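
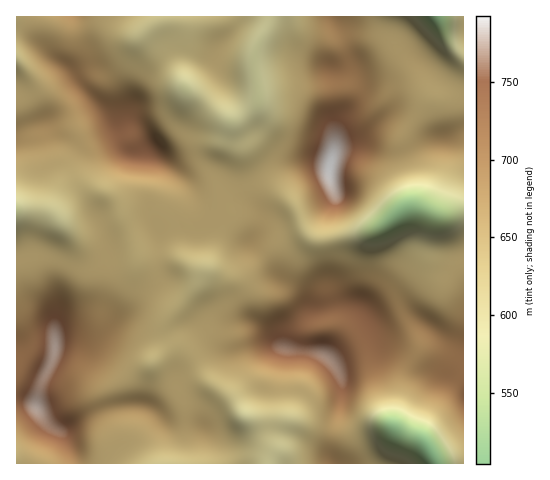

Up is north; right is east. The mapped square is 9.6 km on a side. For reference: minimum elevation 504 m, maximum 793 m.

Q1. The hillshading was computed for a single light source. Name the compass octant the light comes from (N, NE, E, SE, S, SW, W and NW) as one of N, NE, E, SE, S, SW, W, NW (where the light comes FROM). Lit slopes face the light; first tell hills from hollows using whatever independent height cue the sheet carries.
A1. S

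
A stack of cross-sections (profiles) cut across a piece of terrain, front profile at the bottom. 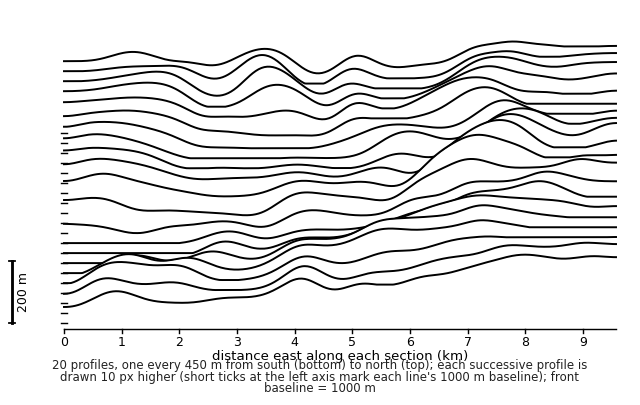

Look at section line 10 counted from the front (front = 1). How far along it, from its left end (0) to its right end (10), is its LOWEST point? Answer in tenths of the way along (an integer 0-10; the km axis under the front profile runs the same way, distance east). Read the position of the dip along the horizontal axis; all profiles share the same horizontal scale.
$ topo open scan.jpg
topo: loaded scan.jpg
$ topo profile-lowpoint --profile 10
3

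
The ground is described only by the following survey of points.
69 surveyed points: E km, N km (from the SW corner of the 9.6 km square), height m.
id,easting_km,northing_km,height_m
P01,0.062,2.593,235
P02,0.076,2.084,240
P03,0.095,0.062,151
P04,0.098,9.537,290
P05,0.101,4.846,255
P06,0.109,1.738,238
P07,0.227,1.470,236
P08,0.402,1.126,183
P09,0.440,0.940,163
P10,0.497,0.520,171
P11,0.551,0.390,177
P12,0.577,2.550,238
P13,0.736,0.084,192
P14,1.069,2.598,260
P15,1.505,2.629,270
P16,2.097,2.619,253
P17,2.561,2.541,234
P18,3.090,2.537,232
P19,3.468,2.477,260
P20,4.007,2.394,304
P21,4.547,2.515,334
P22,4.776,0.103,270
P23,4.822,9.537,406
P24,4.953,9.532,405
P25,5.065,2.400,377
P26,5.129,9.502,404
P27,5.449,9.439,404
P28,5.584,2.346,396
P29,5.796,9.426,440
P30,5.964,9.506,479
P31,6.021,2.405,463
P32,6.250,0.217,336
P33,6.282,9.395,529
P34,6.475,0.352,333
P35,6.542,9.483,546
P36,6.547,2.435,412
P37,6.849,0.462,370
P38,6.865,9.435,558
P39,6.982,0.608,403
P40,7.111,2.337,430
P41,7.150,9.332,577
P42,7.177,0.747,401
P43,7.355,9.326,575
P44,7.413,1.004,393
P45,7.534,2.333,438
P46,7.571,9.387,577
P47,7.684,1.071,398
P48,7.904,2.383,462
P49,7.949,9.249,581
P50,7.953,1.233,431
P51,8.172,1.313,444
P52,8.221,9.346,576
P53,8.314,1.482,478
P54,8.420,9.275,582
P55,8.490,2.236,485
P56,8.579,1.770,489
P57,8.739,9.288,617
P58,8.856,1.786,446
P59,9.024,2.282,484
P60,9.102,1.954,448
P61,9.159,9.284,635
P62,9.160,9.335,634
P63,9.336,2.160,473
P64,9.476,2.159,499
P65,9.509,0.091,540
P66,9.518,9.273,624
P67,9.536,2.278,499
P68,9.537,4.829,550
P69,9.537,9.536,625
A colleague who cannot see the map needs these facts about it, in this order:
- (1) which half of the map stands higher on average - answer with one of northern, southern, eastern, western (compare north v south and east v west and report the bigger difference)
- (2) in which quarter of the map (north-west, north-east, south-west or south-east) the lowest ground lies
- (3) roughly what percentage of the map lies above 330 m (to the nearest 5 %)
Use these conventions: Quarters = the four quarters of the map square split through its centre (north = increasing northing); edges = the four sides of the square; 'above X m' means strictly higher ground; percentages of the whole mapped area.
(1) The eastern half stands higher on average than the western half.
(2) The lowest point lies in the south-west quarter of the map.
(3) Ground above 330 m makes up about 55 % of the sheet.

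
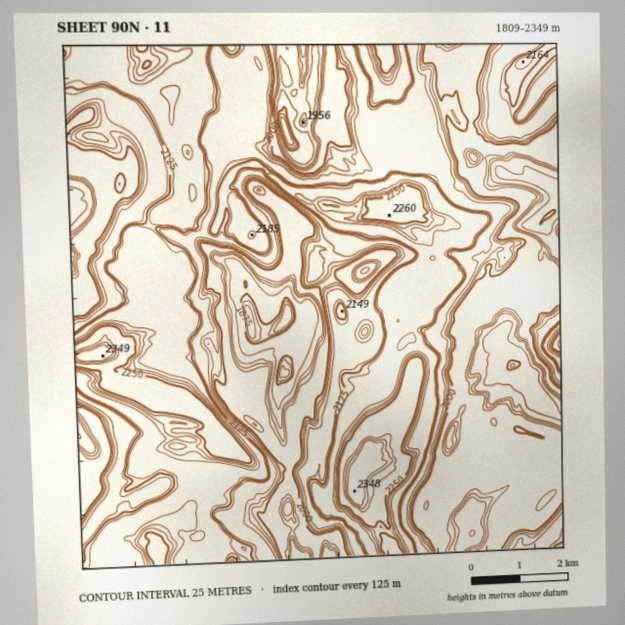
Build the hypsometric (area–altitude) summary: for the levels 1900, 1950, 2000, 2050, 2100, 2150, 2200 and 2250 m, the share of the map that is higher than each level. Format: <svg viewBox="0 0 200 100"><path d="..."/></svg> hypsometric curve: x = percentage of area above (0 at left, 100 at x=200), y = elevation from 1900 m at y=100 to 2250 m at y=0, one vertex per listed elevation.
<svg viewBox="0 0 200 100"><path d="M189 100l-12-14-47-15-11-14-42-14-13-14-44-15-7-14"/></svg>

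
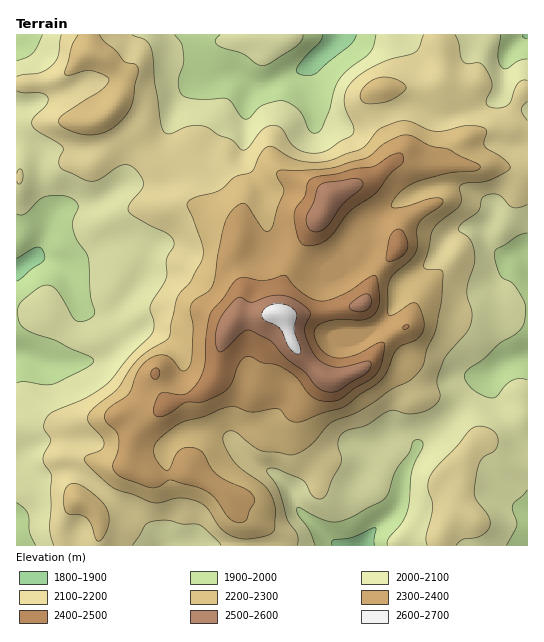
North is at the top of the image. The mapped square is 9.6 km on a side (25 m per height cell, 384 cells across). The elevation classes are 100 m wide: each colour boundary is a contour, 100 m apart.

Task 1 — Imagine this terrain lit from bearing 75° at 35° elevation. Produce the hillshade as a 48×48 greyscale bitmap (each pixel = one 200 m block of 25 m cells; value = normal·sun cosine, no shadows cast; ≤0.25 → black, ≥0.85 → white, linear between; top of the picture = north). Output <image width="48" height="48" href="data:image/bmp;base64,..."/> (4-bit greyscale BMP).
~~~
<image width="48" height="48" href="data:image/bmp;base64,Qk32BAAAAAAAAHYAAAAoAAAAMAAAADAAAAABAAQAAAAAAIAEAAATCwAAEwsAABAAAAAAAAAAAAAAABEREQAiIiIAMzMzAERERABVVVUAZmZmAHd3dwCIiIgAmZmZAKqqqgC7u7sAzMzMAN3d3QDu7u4A////AGQjZleqqqh2dTElaJve2ndiJWVHmYmqqmQjZ0arqphndAA2is3upmiHRFVWiIm7qlQiVke7qYdmYwFprO/ZVomZdDRWeIvMumUxJXrLllZ2UgOJrf+kWJmZlzNWeKzLqWUxFryoU0Z2QjeZv/1TeqmZmUJWeby6mWVCOLlTM1h1RXmr3/pFirqZqVJXeKupmWVEWHQiRol2eavN7aVXiqqZmWNHiKqZmVVEZlQ0eal2m8zMuFV4mrupmYVGeJqZmlRFZ3ZEeal3m8y5ZWaJqrupmZdVZ5maqmZWd3UiaamIm8uWV3eJu7qZmZhlVniaumZmZ2MSWJmZmql1Z2eJu6mJmId2Znirqnd2ZkIlZ3iZiJhmZmaJqYiJl2d4dnmqmHd3dkI2d2eZiIdld3Z3d3iZl2eJmImpiIiId1M0ZlaZiIh2eIdURYqpl2irqqqYeImYh2UyNFiYZomXiZYwFZqZqIm8y6qHeJmYd3ZBAVq5Q3qoiYQAKKqruprMy6mHeJmHd3dSAEvaQVq5iFEDmpm97KrNyqmYiYdmd3dkEDm5QDm5dRA87JZ97arMupmqmmVWd3d2QzaGMBioUwG//JdYzJrMqpqpmWZnd3iHZUREIAaoUxbv6oh2iZvcuqqpmWd4iIh3dkIjMASYQ0nuuHZnZo3tuqqpmXeJmYd2ZlMiMQJ4RHvtuFRqt4ztuquqmXeJqXd3ZVQiNDJoZYztp1We+4rMy6u6mXeJqHZ4dlQzRkJJl5zcp1SP/Im8y7u6mlaKqGZ4h2VERENJqZvLmHVs7Jmry7u6q0V5hmZ3iGVVQ0RpmIq6mIdpy6qau7y6q3dmZWZ3iGVWUySJmHiamId2eby5m8zLqphlVmd3d3ZmQhSKmGZ4iYiGR87amt3KqZl1Vmd3d3ZlMiR6qGRFiqmGNt/sqsyomZmGVmZ3dmZUQ0V6qGIDi8qGR97cu7p3mZmGZmZndlVVVVV5qFECjMuYd6y6qqmHiJmXdmZmZmZmZmZ5qFISa8upmIiau7uWZ6qXdmZ2ZmZ3d3ZpqFQgKbqqqpiKzcqFZ7qXZVeHZmd3iHZol1UwOKu8uqmZu5dmZ7qGZWiYdmd3iHd4ZVZlZ3i8upiJh2eIiKp2ZniYdniIiIiXRIqphlZ4iZmZiJq7qpl2d3iZh4iIiImmNqzKhlZUWKu6mrvMu4h2ZmeIiImIiZmnR83KdWZDRqy6mry7qndURFeJiZqIiaq4V73KdWVEVpy5iKu6q2VDRWiamauYiau5V6zKdUM2eJu5iJqqqmZUVneLury5mau5Z5u6dCFHiZmYmZmZmnZVVnZqzM3KmZqpd5qpcwFXiZh4maqoiHdlZndovM3KmYmqmImpYwFGipiImqqpZoh2eHd3rN3KmZmZiJmYZCI2mqmIqprKZYhkV3Z4nO26mZmHaKqoZURGiZl4q5vbdndjE2ibrN25mIh2aJqqdlVVaIh4q5vch2ZSAnrMu8y5iId2eIm7qGVEV4dnq6rMqGZCE3vMury5iHdneIiry3UzV3ZYq6q8zA=="/>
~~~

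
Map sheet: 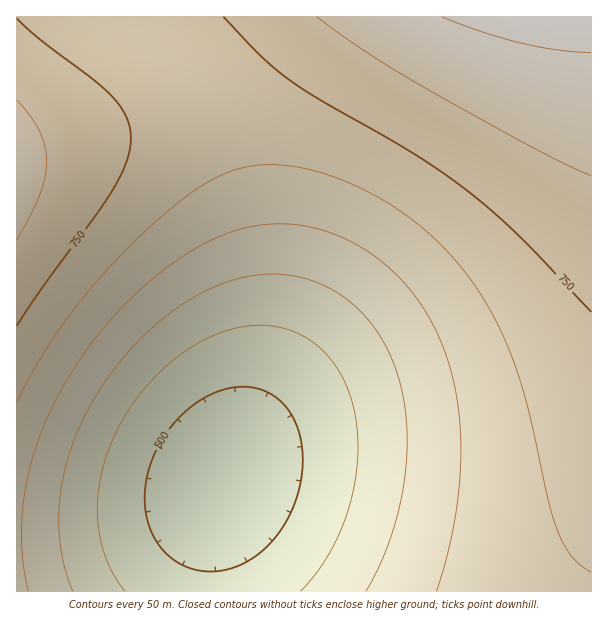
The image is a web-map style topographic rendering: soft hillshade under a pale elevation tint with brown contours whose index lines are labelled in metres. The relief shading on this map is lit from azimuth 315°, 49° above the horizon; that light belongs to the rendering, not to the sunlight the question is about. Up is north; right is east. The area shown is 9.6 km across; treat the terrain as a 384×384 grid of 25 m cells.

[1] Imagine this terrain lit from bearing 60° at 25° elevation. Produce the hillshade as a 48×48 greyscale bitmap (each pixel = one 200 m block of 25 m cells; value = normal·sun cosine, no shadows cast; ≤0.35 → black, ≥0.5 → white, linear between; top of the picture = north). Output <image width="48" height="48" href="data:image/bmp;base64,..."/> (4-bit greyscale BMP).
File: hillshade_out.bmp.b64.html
<image width="48" height="48" href="data:image/bmp;base64,Qk32BAAAAAAAAHYAAAAoAAAAMAAAADAAAAABAAQAAAAAAIAEAAATCwAAEwsAABAAAAAAAAAAAAAAABEREQAiIiIAMzMzAERERABVVVUAZmZmAHd3dwCIiIgAmZmZAKqqqgC7u7sAzMzMAN3d3QDu7u4A////AN3d3d3czLuqmYd3ZlVVVVVVVVVVZmZmZt3u7d3dzLuqmId2ZlVVRERFVVVVVmZmZt3u7d3czLupmId2ZVVURERERVVVVmZmZt3u7d3czLqpmIdmZVVERERERFVVVWZmZt3u3d3cy7qpmHdmVVREREREREVVVVZmZt3d3d3cy7qpiHdmVURERERERERVVVVmZt3d3d3My7qZiHZlVERDMzM0RERFVVVmZt3d3d3Mu6qZh3ZlVEQzMzMzNEREVVVWZt3d3dzMu6qYh3ZVVEQzMzMzM0REVVVWZt3d3czLu6mYh2ZVREMzMzMzM0RERVVVZt3d3MzLuqmYd2ZVRDMzMzMzMzRERFVVZs3dzMy7uqmId2ZVRDMzMyMzMzNERFVVVszMzMy7qpmId2VURDMzIiIjMzNEREVVVczMzMu7qpmIdmVURDMyIiIiMzM0REVVVczMzLu6qpmHdmVUQzMyIiIiMzM0RERVVczMy7u6qZiHdmVUQzMyIiIiIzMzRERVVbu7u7uqqZiHdmVUQzMiIiIiIjMzRERVVbu7u7uqqZiHdmVUQzMiIiIiIjMzNERFVbu7u7qqmZiHdmVUQzMiIiIiIjMzNERFVbu7u6qqmYiHdmVUQzMiIiIiIiMzNERFVbu7uqqpmYh3ZmVUQzMiIiIiIiMzNERFVbqqqqqpmYh3ZmVUQzMyIiIiIiMzM0REVaqqqqqZmYh3ZmVUQzMyIiIiIiMzM0REVaqqqqqZmIh3ZmVUQzMyIiIiIiMzM0REVaqqqqmZmIh3ZmVURDMyIiIiIiMzM0REVaqqqqmZmIh3ZmVURDMyIiIiIiMzM0REVaqqqpmZmIh3ZmVURDMzIiIiIiMzM0REVaqqqpmZmIh3dmVURDMzIiIiIiMzM0REVaqqqZmZmIh3dmVVREMzMiIiIjMzNEREVaqqqZmZmIh3dmVVREMzMyIiIjMzNERFVaqqqZmZmIh3dmZVREMzMzIiMzMzNERFVaqqqZmZmIiHdmZVREQzMzMzMzMzNERFVaqqqpmZmYiHdmZVVEQzMzMzMzMzRERFVaqqqqmZmYiHd2ZVVERDMzMzMzMzRERVVaqqqqqZmYiHd2ZlVERDMzMzMzM0RERVVaqqqqqpmZiId2ZlVURDMzMzMzNEREVVVaqqqqqpmZiId2ZlVUREMzMzMzREREVVVaqqqqqqmZiId2ZlVUREMzMzMzRERFVVVbu7uqqqmZiId2ZlVUREMzMzM0RERFVVVru7u6qqmZiId2ZlVEREMzMzNERERVVVVru7u7qqmZiHd2ZVVEREMzMzRERERVVVZru7u7qqmYiHdmZVVEREMzM0REREVVVWZru7u6qpmYh3ZmVVRERDMzNERERFVVVWZsu7u6qpmId3ZlVUREQzMzNERERFVVVmZsu7uqqZiHd2ZVVERDMzMzRERERVVVVmZru7qqmYh3dmVUREQzMzMzREREVVVVZmZru6qpmId2ZlVERDMzMzMzREREVVVWZmZru6qZiHdmVVREMzMzMzMzRERFVVVWZmZg=="/>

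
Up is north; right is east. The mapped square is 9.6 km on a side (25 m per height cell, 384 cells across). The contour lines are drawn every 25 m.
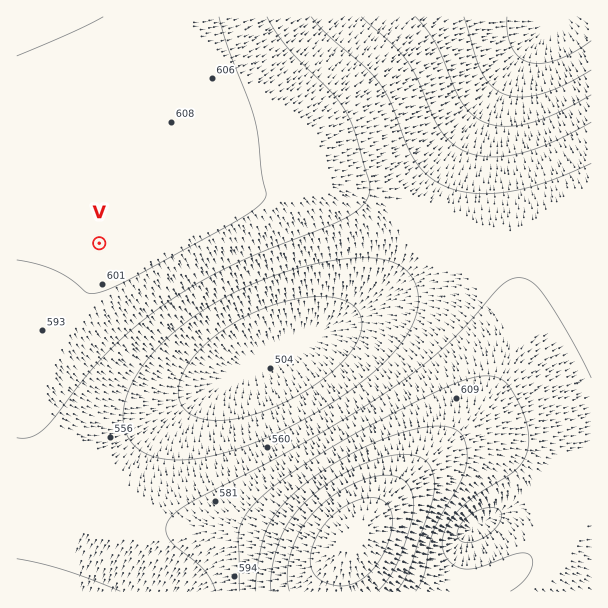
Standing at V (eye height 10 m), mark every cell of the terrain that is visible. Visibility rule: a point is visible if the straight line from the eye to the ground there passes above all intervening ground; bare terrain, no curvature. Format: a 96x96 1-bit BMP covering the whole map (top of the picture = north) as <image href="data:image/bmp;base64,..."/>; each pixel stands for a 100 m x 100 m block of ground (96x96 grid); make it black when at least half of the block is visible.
<image width="96" height="96" href="data:image/bmp;base64,Qk2+BAAAAAAAAD4AAAAoAAAAYAAAAGAAAAABAAEAAAAAAIAEAAATCwAAEwsAAAIAAAAAAAAA////AAAAAAAAAAAAP/wAAAAAAAAAAAAAP/4AAAAAAAAAAAAAP/8AAAAAAAAAAAAAP/+AAAAAAAAAAAAAP//AAAAAAAAAAAAAP//gAAAAAAAAAAAAP//wAAAAAAAAAAAAP//4AAAAAAAAAAH////8AAAAAAAAAH/////+AAAAAAAAA///////AAAAAAAAH///////gAAAAAAAf///////wAAAAAAA////////4AAAAAAD////////8AAAAAAH////////+AAAAAAP/////////AAAAAAf/////////gAAAAAf/////////wAAAAA//////////4AAAAA//////////8AAAAB//////////+AAAAB///////////AAAAD//wAA//////gAAAD//AAAH/////wAAAD/8AAAA/////4AAAD/4AAAAH////8AAAD/wAAAAB/////AAAD/gAAAAAf////gAAD/gAAAAAH////wAAD/AAAAAAB////4AAD/AAAAAAAf///8AAD/AAAAAAAP///8AAD+AAAAAAAD///+AAD+AAAAAAAA////AAD+AAAAAAAAf///gAD+AAAAAAAAP///gAD/AAAAAAAAD///wAD/AAAAAAAAB///wAD/AAAAAAAAA///4AD/AAAAAAAAAf//4AD/gAAAAAAAAP//8AD/gAAAAAAAAH//8AD/wAAAAAAAAD//+AD/4AAAAAAAAB//+AD/4AAAAAAAAB//+AD/8AAAAAAAAA///AD/+AAAAAAAAAf//AD//AAAAAAAAAf//AD//gAAAAAAAAP//AD//wAAAAAAAAP//AD//8AAAAAAAAH//AD//+AAAAAAAAH//AD///AAAAAAAAD//AD///wAAAAAAAD//AD///4AAAAAAAB//AD///+AAAAAAAB////////AAAAAAAA////////wAAAAAAAf///////8AAAAAAAH////////AAAAAAAB////////wAAAAAAAP///////4AAAAAAAA///////+AAAAAAAAD///////AAAAAAAAAf//////AAAAAAAAAH//////AAAAAAAAAD//////AAAAAAAAAD//////AAAAAAAAAD//////AAAAAAAAAD//////AAAAAAAAAD/////+AAAAAAAAAD/////+AAAAAAAAAD/////+AAAAAAAAAD/////8AAAAAAAAAD/////8AAAAAAAAAD/////4AAAAAAAAAD/////4AAAAAAAAAD/////wAAAAAAAAAD/////gAAAAAAAAAD/////AAAAAAAAAAD/////AAAAAAAAAAD////+AAAAAAAAAAD////8AAAAAAAAAAD////8AAAAAAAAAAD////4AAAAAAAAAAD////wAAAAAAAAAAD////wAAAAAAAAAAD////gAAAAAAAAAAD////gAAAAAAAAAAD////AAAAAAAAAAAD////AAAAAAAAAAAD////AAAAAAAAAAAD///+AAAAAAAAAAAD///+AAAAAAAAAAAD///+AAAAAAAAAAAA="/>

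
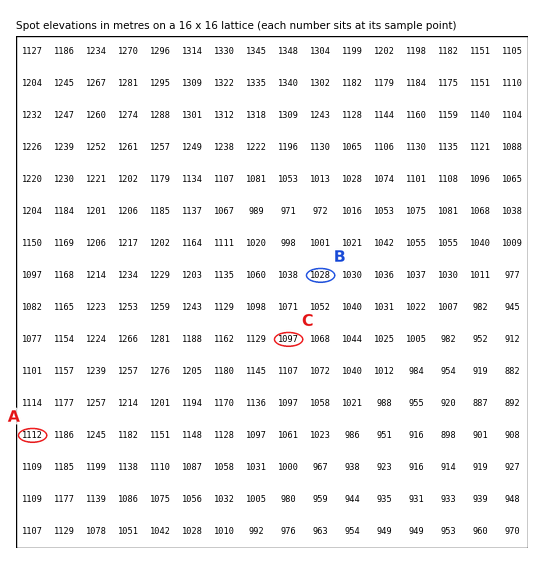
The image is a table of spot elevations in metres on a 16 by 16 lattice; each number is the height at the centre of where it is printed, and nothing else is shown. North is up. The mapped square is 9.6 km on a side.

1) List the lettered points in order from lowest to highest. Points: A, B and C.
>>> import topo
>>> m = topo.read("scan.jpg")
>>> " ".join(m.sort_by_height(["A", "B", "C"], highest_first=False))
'B C A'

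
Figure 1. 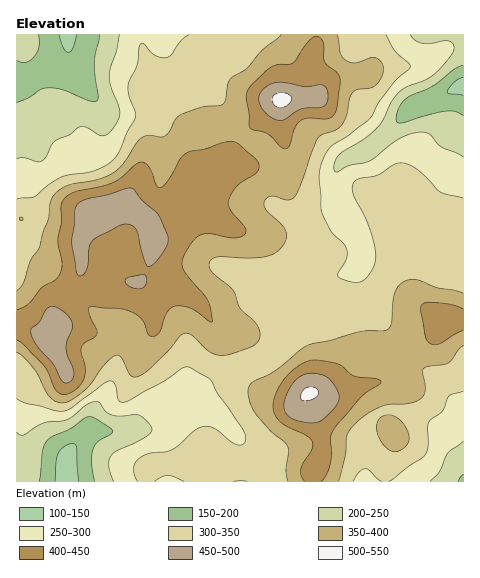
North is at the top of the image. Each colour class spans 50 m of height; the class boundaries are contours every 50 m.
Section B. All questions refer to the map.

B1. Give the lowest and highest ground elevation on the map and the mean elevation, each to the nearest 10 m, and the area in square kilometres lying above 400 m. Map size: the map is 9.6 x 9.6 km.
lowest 130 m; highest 510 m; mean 340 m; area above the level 19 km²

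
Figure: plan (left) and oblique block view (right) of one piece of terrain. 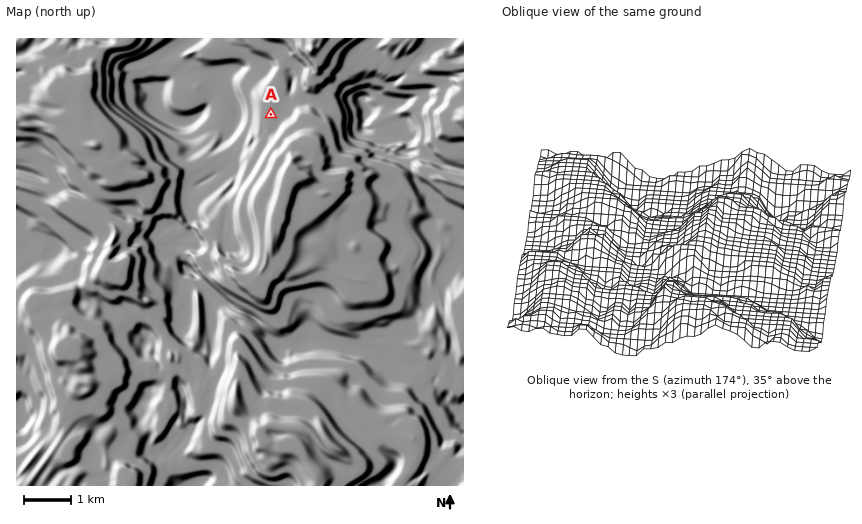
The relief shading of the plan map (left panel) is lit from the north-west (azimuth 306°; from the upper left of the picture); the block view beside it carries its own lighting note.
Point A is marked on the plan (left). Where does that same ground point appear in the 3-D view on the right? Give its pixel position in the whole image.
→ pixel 712 197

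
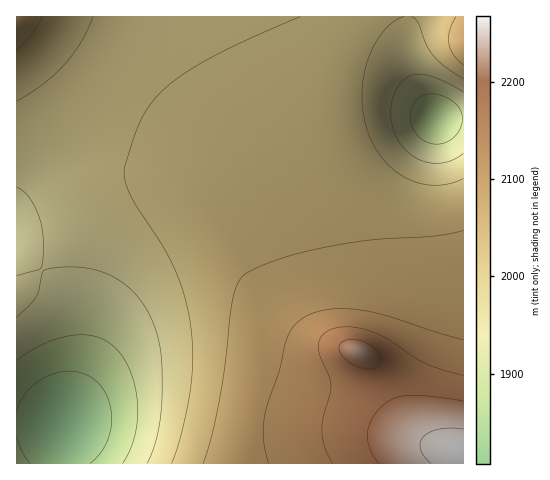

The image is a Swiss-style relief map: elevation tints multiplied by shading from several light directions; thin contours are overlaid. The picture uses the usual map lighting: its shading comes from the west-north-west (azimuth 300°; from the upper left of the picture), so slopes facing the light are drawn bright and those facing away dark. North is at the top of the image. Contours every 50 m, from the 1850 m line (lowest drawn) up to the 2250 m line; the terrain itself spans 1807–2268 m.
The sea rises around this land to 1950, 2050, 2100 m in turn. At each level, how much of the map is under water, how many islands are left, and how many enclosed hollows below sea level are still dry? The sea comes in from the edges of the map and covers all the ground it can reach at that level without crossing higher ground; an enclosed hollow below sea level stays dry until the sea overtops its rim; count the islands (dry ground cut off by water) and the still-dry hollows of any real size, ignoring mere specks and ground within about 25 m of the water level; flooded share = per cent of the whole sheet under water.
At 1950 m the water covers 16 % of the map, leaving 0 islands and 0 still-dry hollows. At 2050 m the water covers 74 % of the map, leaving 0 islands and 0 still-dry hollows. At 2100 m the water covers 86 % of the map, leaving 0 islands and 0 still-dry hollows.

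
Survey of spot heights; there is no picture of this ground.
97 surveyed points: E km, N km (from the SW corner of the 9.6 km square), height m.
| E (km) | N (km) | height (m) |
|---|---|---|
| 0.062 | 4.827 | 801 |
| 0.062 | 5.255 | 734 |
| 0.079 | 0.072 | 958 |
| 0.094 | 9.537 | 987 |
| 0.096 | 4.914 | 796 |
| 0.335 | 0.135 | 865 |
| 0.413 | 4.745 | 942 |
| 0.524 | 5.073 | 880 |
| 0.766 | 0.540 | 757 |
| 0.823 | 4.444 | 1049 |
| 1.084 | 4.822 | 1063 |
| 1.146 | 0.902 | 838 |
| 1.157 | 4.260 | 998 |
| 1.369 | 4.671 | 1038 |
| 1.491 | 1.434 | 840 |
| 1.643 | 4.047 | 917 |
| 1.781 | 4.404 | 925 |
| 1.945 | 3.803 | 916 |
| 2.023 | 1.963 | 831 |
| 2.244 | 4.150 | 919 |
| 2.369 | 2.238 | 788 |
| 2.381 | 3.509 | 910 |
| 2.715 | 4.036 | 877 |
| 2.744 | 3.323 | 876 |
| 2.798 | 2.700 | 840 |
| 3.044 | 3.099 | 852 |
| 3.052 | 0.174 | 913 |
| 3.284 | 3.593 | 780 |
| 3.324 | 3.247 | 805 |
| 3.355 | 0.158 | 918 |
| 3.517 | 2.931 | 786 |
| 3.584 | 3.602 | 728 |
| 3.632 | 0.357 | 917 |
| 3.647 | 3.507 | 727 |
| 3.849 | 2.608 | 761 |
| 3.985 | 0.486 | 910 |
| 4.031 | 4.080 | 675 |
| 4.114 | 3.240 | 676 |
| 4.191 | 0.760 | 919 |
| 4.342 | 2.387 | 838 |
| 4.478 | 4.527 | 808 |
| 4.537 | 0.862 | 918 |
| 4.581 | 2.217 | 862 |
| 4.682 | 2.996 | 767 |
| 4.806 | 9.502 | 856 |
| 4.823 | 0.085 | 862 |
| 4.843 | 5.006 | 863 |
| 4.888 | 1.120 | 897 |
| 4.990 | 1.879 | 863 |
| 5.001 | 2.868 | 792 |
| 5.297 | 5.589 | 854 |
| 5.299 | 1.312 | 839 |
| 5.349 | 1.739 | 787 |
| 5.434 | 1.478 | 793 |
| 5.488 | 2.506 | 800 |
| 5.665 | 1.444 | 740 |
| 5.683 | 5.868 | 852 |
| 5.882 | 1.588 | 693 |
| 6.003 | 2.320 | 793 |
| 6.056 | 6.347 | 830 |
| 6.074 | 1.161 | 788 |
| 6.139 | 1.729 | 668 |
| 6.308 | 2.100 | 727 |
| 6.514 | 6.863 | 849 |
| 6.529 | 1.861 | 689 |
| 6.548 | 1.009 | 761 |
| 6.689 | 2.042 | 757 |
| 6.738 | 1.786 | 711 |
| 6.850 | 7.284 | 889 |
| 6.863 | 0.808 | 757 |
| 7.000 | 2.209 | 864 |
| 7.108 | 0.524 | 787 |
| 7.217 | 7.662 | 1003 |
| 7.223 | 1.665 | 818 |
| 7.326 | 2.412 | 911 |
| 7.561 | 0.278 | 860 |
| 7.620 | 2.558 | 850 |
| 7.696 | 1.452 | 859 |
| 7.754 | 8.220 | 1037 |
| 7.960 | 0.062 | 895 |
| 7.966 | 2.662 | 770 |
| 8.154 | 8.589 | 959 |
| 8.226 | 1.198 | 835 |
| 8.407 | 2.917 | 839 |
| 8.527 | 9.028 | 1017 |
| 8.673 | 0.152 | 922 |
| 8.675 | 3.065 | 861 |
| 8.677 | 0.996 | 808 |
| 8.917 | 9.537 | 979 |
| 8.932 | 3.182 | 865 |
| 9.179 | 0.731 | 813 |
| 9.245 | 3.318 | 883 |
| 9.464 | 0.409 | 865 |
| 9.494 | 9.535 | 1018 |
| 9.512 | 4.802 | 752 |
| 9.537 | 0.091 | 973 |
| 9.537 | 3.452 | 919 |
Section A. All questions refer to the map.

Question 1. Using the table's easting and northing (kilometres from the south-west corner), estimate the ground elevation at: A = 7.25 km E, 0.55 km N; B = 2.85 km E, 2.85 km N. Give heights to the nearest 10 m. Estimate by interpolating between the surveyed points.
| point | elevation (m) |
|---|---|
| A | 830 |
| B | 850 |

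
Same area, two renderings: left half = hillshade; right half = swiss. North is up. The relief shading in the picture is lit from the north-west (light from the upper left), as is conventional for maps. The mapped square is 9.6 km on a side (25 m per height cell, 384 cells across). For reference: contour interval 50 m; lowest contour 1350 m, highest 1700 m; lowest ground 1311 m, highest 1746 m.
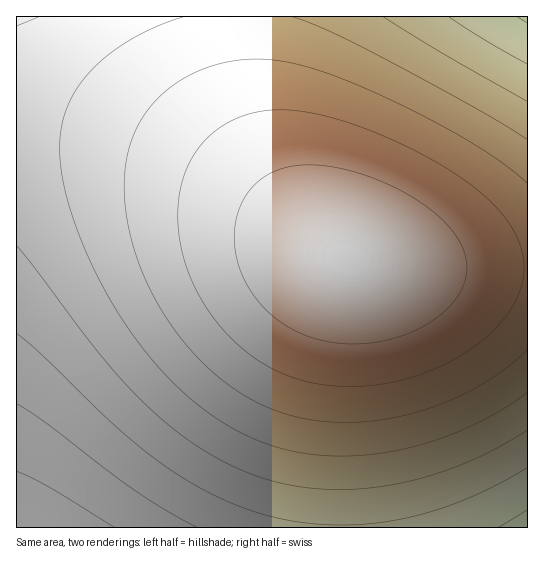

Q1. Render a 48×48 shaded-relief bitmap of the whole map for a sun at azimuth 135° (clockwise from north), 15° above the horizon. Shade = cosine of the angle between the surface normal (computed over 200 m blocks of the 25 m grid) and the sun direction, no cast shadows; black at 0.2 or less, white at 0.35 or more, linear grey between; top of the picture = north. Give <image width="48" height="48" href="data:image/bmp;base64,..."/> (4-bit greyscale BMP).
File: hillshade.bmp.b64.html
<image width="48" height="48" href="data:image/bmp;base64,Qk32BAAAAAAAAHYAAAAoAAAAMAAAADAAAAABAAQAAAAAAIAEAAATCwAAEwsAABAAAAAAAAAAAAAAABEREQAiIiIAMzMzAERERABVVVUAZmZmAHd3dwCIiIgAmZmZAKqqqgC7u7sAzMzMAN3d3QDu7u4A////AId3d3d3d3iIiIiZmaqqq7u7u7zMzMzMzHd3d3d3d3eIiIiZmaqqu7u7vMzMzMzMzHd3d3d3d3d4iIiZmaqqu7u8zMzMzMzMzHd3d3d3d3d4iIiZmaqqu7vMzMzM3d3d3Xd3d3d3d3d3iIiZmaqru7vMzMzd3d3d3Xd3d3d3d3d3iIiJmaqru7vMzM3d3d3d3Xd3d3d3d3d3eIiJmaqqu7vMzM3d3d3d7nd3d2ZmZ3d3d4iImZqqu7vMzN3d3d3u7nd3dmZmZnd3d4iImZqqu7vMzN3d3d7u7nd3ZmZmZmZ3d3iIiZqqq7vMzM3d3d7u7nd2ZmZmZmZnd3eIiZmqq7u8zM3d3d7u7nd2ZmZmZmZmd3d4iJmaqru8zMzd3d3u7ndmZmZmZmZmZ3d4iJmaqru7zMzd3d3u7ndmZmZmZmZmZnd3iImZqqu7vMzN3d3e7nZmZmVVVVZmZmd3eIiZmqq7u8zM3d3d7mZmZlVVVVVWZmZ3d4iJmaqru7zMzN3d3WZmZVVVVVVVVmZnd4iJmZqqu7vMzM3d3WZmVVVVVVVVVWZmd3iIiZmqqru7zMzN3WZmVVVVVVVVVVVmZ3eIiJmaqqu7u8zMzGZlVVVURERFVVVWZnd3iImZmqqru7vMzGZlVVVERERERVVVZmZ3eIiJmZqqq7u7zGZVVVREREREREVVVmZnd3iIiZmaqqq7u2ZVVURERERERERFVVZmd3eIiImZmqqqq2VVVEREREREREREVVVmZnd3eIiJmZmqqmVVVEREMzMzM0RERFVVZmZ3d3iIiJmZmVVVRERDMzMzMzM0REVVVWZmZ3d3iIiImVVVREQzMzMzMzMzRERFVVVmZmZ3d3iIiFVUREQzMzMzMzMzM0RERVVVZmZmZ3d3iFVUREMzMzMzMzMzMzREREVVVVZmZmd3d1VUREMzMzIiIiIzMzNERERFVVVVZmZmd1VERDMzMyIiIiIjMzMzRERERVVVVVZmZlVERDMzMiIiIiIiIzMzNEREREVVVVVWZlVEQzMzMiIiIiIiIjMzMzREREREVVVVVVREQzMzIiIiIiIiIjMzMzNERERERFVVVVREQzMzIiIiIiIiIiMzMzMzRERERERFVUREMzMyIiIiIiIiIiIzMzMzNEREREREREREMzMyIiIiIiIiIiIzMzMzMzREREREREREMzMyIiIiIiIiIiIzMzMzMzNERERERERDMzMiIiIiIiIiIiIzMzMzMzMzRERERERDMzMiIiIiIiIiIiIzMzMzMzMzNEREREQzMzIiIiIiIiIiIiIzMzMzMzMzNEREREQzMzIiIiIiIiIiIiMzMzMzMzM0REREREMzMyIiIiIiIiIiIiMzMzMzM0RERERERDMzMyIiIiIiIiIiIjMzMzMzRERERERERDMzMiIiIiIiIiIiIjMzMzNERERERERERDMzIiIiIiIiIiIiIzMzM0RERERERERERDMyIiIiIiIiIiIiIzMzNERERERERERERDMyIiIiIiIiIiIiMzMzRERERERERERERA=="/>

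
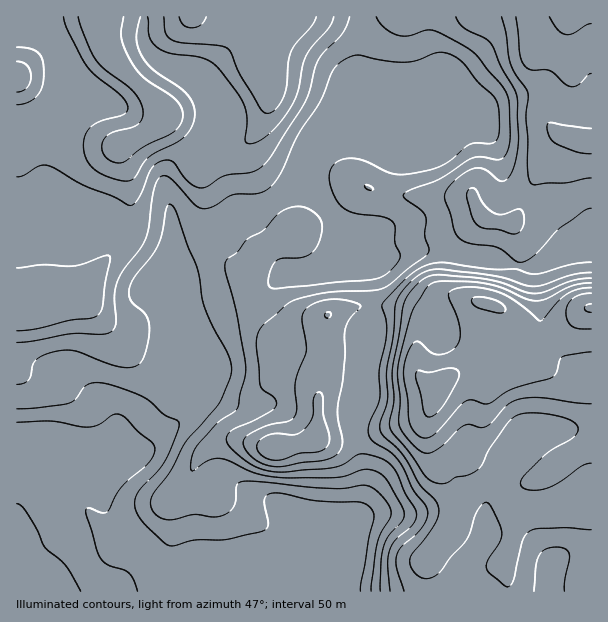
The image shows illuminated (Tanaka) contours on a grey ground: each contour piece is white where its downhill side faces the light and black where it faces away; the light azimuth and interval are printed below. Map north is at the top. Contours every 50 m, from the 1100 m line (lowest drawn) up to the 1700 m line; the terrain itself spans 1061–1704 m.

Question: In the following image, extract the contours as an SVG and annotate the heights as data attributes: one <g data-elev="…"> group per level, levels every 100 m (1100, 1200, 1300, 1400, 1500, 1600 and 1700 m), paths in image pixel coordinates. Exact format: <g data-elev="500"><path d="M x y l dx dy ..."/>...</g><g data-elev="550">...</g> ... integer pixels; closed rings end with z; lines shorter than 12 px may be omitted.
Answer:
<g data-elev="1100"><path d="M17 504l4 2 6 7 10 17 8 18 22 19 14 24"/></g><g data-elev="1200"><path d="M17 409l19-1 32-4 7-5 11-13 6-3 7 0 17 3 25 10 10 6 13 12 13 6 2 3 0 5-12 30-9 13-19 20-4 12 1 9 7 10 21 20 6 4 6-1 19-5 32-1 37-9 3-2 1-4-4-24 3-5 5-2 12 1 31 7 42 1 9 2 6 6 2 8-5 21-9 52"/></g><g data-elev="1300"><path d="M17 342l16-1 39-7 32 0 9-4 3-7-2-26 3-13 5-12 18-23 6-10 3-12 5-36 3-9 4-5 4-1 5 2 24 26 9 5 10-3 20-11 21-1 9-2 8-6 8-10 19-41 23-34 11-29 9-10 9-5 7-2 30 6 21 1 32-10 9 2 9 4 7 7 14 18 13 12 5 6 2 10 0 18-1 8-3 5-6 2-18 0-28 21-12 5-17 3-12 2-9-1-28-13-14-3-13 3-5 4-3 6-1 8 3 10 4 11 7 7 13 6 30 5 8 6 1 18 5 15-3 6-8 9-8 5-10 3-93 9-8-2-2-3 1-8 3-9 4-6 6-3 17 0 7-2 8-5 5-9 3-14-2-9-9-9-11-4-10 2-9 4-17 18-16 9-11 13-10 8-2 4 0 6 13 48 7 44 0 15-8 31-19 15-19 20-5 9-3 10 0 7 1 2 17-11 6-1 7 0 33 14 27 5 56-1 28-8 8 1 7 4 9 11 12 22 2 8-2 6-13 15-5 10-3 15-1 30"/></g><g data-elev="1400"><path d="M534 591l2-24 3-11 6-7 12-2 9 2 3 6-4 24-1 12"/><path d="M267 465l15 1 20-3 21-3 11-4 6-6 2-10-4-20-1-10 6-33 2-23 0-22 3-11 12-13 0-3-15-5-18 0-16 5-8 7-1 9 4 29-11 31 2 26-1 7-6 7-21 4-14 6-9 5-3 5 1 6 5 8 8 6z"/><path d="M591 262l-21 3-28 8-8 1-18-5-24 0-46-6-12 0-12 4-11 7-28 29-1 3 4 13 1 11-8 39 1 27-2 9-9 18-1 11 5 7 17 11 8 8 6 10 9 19 12 15 3 8-1 7-4 8-7 8-14 11-5 9-1 12 8 24"/><path d="M17 105l12-3 9-7 4-9 2-14-1-12-5-7-8-4-13-2"/><path d="M63 17l5 15 19 34 9 10 24 19 5 6 3 6-1 4-3 3-25 8-10 7-4 6-1 8 2 15 6 9 7 6 14 5 13 3 5-1 4-3 9-15 6-6 26-13 8-6 7-9 4-12-2-11-6-10-8-8-26-17-11-14-4-9-2-9 4-21"/><path d="M148 17l1 19 3 6 6 6 13 6 33 5 9 4 8 8 16 22 7 11 3 15-2 21 1 3 5 1 9-3 9-7 10-11 9-12 9-18 5-27 4-10 6-10 17-19 5-10"/><path d="M456 17l7 10 23 12 7 8 8 19 16 29 2 42-5 28-4 10-4 5-6 1-15-11-9-2-6 2-9 6-14 13-2 6 0 5 12 36 5 4 6 3 30 5 17 12 7 2 14-8 24-26 24-17 7-3"/></g><g data-elev="1500"><path d="M591 278l-18 2-28 12-11 1-10-1-24-10-21-4-41-3-7 1-8 3-13 14-7 13-10 62 1 33-5 22 3 9 18 21 15 22 6 6 7 2 8 0 10-6 12-2 9-5 6-6 7-17 19-25 7-6 9-3 18 0 20 4 12 6 3 6-4 8-26 16-23 21-4 8 0 3 2 3 11 2 14-2 13-7 21-15 9-3"/><path d="M591 128l-40-5-3 1-1 2 2 11 6 6 21 9 15 2"/><path d="M179 17l4 8 9 3 9-3 5-8"/><path d="M516 17l4 39 2 6 5 6 6 2 16 0 17 15 6 2 7-3 9-9 3-2"/></g><g data-elev="1600"><path d="M591 288l-13 1-11 5-9 8-15 17-3 2-26-21-17-9-14-3-13-1-13 1-7 3-1 6 8 18 3 14 0 9-3 7-10 8-10 2-8-4-9-8-4-1-5 4-5 13-2 16 6 50 3 6 6 5 4 2 6-1 9-6 27-30 6-1 12 4 6-1 23-14 41-12 4-5 3-12 3-3 28-5"/></g><g data-elev="1700"><path d="M591 304l-4 1-3 3 2 3 5 1"/></g>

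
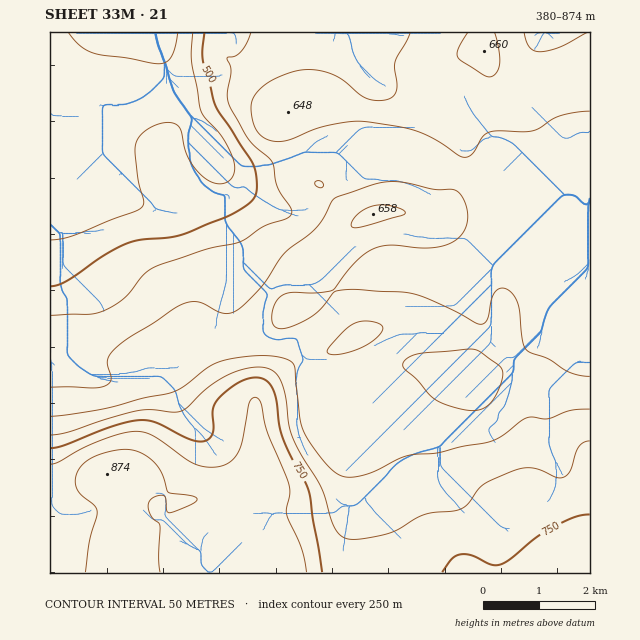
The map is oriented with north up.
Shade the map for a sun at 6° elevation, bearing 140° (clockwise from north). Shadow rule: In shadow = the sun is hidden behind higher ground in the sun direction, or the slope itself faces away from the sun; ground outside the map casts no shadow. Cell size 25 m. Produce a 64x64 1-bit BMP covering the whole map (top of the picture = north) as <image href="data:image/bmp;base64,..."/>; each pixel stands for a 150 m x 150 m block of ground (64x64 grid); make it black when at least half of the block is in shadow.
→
<image width="64" height="64" href="data:image/bmp;base64,Qk0+AgAAAAAAAD4AAAAoAAAAQAAAAEAAAAABAAEAAAAAAAACAAATCwAAEwsAAAIAAAAAAAAA////AAAAAAAAAAAAAAAAAAAAAAAAAAAAAAAAAAAAAAAAAAAAAAAAAAAAAAAAAAAAAAAAAAAAAAAAAAAAAAAAAAAAAAAAAAAAAAAAAAAAAAAAAAAAAAAAAAAAAAAAAAAAAAAAAAAAAABwAAAAAAAAAPwAAAAAAAAA/wAAAAAAAAD/wAAAAAAAAP/gAAAAAAAA//gAAAAAAAD//AAAAAAAAP//wAAAAAAA///4AAAAAAD///8AAAAAAP///4AAAAAA/8P/wAAAAAD/A//AAAAAAPwB/+AAAAAA8AH/4AAAAADAAP8AAAAAAAAA/AAAAAAAAADwAAAAAAAAAAAAAAAAAAAAAAAAAAAAAAAAAAAAAAAAAAAAAAAAAAAAAAAAAAAAAAAAAAAAAAAIAAAAAAAAAA4AAAAAAAAAD4PAAAAAAAAHx/APAAAAAAPH+A+AAAAAAAf+D+AAAAAAAAcP8AAAAAAABwB8AAAAAAAHAD8AAAAAAAAAHwAAAAAAAAAPAAAAAAAAAAAAAAAAAAAAAAAAAAAAAAAAAAAAAAAAAAAAAAAAAAAAAAAAAAAAAAAAAAAAAAAAAAAAAAAAAAAAAAAAAAAAAAAAAAAAAAAAAAAAAAAAAAAAAAAAAAAAAAAAAAAAAAAAAAAAAAAAAOAAAAAAAAAB4AAAAAAEAAHgAAAAAAAAA+AAAAAAAA=="/>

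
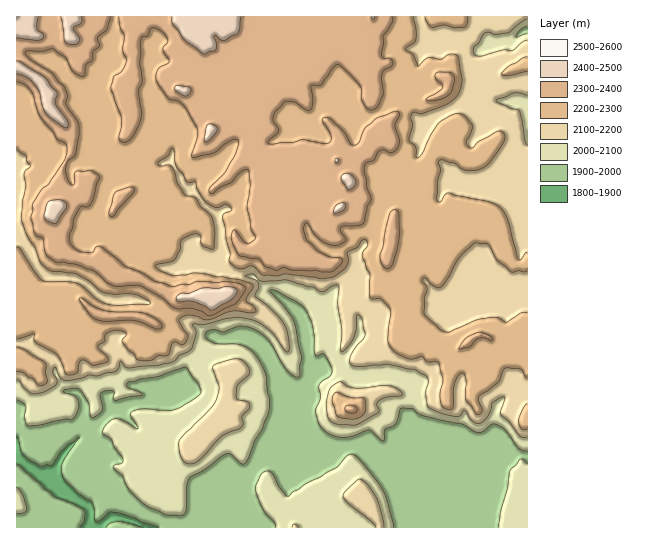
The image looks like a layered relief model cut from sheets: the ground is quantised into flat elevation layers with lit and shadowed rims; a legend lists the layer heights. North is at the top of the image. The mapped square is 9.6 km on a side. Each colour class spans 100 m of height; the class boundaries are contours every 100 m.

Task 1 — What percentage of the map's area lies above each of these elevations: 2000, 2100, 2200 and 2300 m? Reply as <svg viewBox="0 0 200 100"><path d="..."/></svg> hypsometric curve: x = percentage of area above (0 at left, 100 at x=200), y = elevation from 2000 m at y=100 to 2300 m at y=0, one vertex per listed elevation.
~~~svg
<svg viewBox="0 0 200 100"><path d="M165 100l-27-33-34-34-61-33"/></svg>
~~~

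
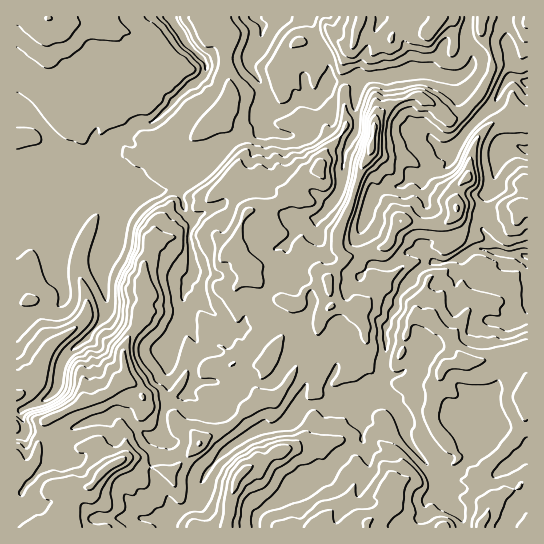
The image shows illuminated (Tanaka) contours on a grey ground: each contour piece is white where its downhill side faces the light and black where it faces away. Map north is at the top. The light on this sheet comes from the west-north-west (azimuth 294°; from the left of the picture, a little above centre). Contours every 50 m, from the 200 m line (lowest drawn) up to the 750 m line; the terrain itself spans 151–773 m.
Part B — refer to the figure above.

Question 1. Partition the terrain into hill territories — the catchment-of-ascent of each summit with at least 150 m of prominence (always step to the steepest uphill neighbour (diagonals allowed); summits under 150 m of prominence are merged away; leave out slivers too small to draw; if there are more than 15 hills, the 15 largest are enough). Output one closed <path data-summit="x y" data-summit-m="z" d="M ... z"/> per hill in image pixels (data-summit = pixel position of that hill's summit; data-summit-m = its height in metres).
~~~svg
<path data-summit="115 463" data-summit-m="773" d="M527 16l-57 0-3 11 0 12 5 15 0 11-7 8-6 3-10 1-10-1-9-5-13 0-26 4-4 2-42 2-15 4-3-26-21-41-135 1 14 25 20 20 2 5-4 10-21 15-27 28-21 5-18 16-3 13-5 11 5 9-4 16-3 3-17 8-24 22-49 10 1 295 152 0 0-6 6-7 17-12 13-29 14-17 27-21 15-7 12 0 20-5 17-19 36 2 12-3 7-4 13 0 7-5-2-12 1-25 3-9-2-20 7-16 5-7 0-8 3-5 11-14 19 6 5-1 11-8 8-3 5-4 2-11 13-9 12 0 20 6 22 0z"/><path data-summit="367 523" data-summit-m="707" d="M486 249l-12 0-9 6-5 6-1 8-4 4-9 3-11 8-5 1-19-6-6 6-8 13 0 8-5 7-7 16 2 20-3 9 0 15 2 2 12 0 9-7 3 1 7 12-1 12-6 4-7 2-18-3-7 4-13 0-6 3-2 3 0 13 6 11 0 8-16 10-22 27-11 4-19 2-12 15-18 12-8 7 0 13 271-1 0-270-22-2z"/><path data-summit="49 18" data-summit-m="451" d="M170 16l-154 1 1 215 48-9 24-22 17-8 3-3 4-16-5-9 5-11 3-13 18-16 21-5 27-28 21-15 4-10-2-5-20-20z"/><path data-summit="239 477" data-summit-m="713" d="M358 404l-12 3-36-2-17 19-20 5-12 0-15 7-27 21-14 17-13 29-17 12-6 7 0 5 86 1 2-13 8-7 18-12 12-15 19-2 11-4 22-27 16-10 0-8-6-11z"/><path data-summit="439 17" data-summit-m="548" d="M469 16l-162 1 20 40 3 26 15-4 42-2 4-2 26-4 13 0 9 5 10 1 10-1 6-3 7-8 0-11-5-15z"/>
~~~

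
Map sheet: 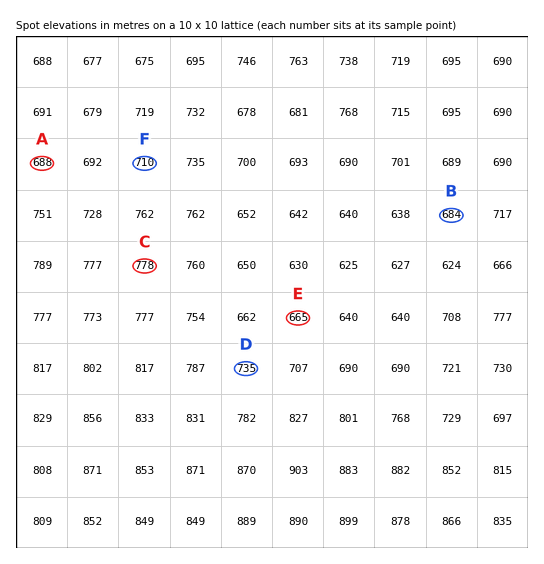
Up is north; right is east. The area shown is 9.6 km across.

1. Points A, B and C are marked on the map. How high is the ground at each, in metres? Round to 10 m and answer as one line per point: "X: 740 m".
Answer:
A: 690 m
B: 680 m
C: 780 m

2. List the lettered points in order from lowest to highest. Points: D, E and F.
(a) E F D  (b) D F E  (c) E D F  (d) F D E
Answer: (a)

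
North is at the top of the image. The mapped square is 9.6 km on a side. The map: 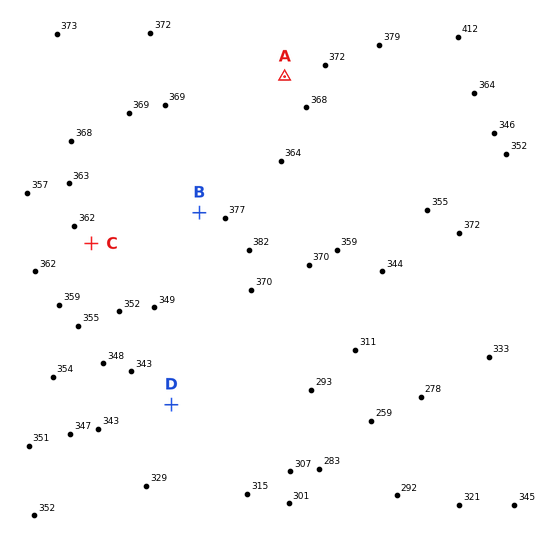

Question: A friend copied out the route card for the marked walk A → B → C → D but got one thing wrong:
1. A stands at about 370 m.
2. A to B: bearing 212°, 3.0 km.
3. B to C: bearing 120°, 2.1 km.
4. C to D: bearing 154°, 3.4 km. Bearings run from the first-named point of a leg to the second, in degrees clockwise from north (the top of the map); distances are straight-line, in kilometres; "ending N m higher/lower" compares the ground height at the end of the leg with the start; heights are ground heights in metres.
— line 3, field bearing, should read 254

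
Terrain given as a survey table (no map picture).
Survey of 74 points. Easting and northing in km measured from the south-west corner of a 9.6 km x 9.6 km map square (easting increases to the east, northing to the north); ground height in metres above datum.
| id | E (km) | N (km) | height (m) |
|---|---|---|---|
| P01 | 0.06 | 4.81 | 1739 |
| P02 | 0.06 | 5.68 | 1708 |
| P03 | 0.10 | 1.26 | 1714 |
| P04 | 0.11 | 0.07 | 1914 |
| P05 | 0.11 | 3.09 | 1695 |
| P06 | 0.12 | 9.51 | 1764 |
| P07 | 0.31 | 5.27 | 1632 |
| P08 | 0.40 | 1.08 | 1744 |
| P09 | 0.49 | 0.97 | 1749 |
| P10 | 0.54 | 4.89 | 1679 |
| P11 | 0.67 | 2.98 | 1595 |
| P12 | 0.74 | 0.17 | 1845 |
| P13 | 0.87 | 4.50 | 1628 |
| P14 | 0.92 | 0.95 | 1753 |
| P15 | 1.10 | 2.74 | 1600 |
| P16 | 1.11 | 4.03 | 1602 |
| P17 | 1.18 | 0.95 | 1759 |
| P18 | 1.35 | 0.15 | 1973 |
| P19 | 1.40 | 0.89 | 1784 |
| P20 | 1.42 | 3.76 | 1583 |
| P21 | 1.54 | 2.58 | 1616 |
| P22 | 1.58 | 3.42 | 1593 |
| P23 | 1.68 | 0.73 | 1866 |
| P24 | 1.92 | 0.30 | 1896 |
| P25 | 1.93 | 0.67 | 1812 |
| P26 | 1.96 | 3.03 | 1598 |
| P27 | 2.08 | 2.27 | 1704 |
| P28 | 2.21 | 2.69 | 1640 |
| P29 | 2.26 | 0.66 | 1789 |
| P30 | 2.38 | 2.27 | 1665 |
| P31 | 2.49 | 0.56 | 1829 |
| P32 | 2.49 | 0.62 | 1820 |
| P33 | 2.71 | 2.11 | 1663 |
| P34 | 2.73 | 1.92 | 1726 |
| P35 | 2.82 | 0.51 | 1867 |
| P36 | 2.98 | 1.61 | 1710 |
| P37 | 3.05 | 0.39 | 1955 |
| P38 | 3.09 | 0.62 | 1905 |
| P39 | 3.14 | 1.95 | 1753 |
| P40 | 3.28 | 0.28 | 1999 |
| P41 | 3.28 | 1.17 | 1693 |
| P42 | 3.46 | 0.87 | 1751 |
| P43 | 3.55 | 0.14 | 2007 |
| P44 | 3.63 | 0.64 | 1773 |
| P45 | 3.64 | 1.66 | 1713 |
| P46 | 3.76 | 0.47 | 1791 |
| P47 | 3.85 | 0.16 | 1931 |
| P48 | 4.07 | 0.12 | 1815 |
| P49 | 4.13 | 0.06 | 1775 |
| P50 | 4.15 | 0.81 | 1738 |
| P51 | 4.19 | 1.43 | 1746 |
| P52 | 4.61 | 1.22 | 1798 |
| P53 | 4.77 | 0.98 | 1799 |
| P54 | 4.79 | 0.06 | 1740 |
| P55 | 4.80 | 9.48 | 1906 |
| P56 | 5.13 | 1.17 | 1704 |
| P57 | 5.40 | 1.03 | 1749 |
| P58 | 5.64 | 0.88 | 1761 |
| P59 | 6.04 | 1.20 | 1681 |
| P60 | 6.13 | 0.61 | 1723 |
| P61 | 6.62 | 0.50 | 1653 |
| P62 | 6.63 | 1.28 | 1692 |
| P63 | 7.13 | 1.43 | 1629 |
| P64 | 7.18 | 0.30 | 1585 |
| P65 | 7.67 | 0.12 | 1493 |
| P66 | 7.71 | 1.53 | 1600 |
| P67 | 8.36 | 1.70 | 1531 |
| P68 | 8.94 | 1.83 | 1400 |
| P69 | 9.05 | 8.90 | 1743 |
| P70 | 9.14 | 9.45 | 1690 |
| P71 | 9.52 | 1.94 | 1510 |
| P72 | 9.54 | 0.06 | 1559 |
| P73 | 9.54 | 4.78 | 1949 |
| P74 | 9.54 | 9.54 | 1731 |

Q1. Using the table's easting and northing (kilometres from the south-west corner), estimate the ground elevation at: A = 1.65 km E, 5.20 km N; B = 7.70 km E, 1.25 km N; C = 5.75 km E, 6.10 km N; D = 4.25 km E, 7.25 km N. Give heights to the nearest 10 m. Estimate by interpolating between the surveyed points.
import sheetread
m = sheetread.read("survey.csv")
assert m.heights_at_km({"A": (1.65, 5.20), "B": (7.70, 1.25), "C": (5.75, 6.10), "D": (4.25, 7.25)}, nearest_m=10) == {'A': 1610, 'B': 1590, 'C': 1790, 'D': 1900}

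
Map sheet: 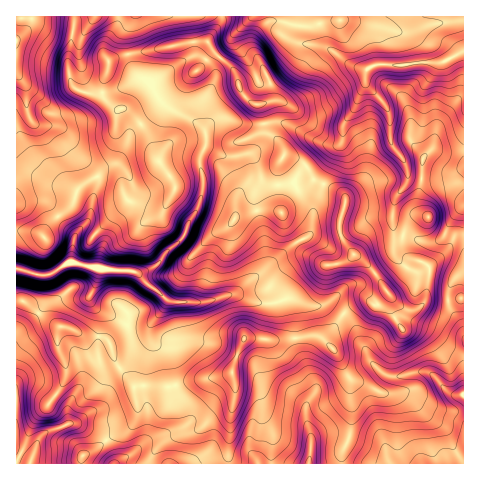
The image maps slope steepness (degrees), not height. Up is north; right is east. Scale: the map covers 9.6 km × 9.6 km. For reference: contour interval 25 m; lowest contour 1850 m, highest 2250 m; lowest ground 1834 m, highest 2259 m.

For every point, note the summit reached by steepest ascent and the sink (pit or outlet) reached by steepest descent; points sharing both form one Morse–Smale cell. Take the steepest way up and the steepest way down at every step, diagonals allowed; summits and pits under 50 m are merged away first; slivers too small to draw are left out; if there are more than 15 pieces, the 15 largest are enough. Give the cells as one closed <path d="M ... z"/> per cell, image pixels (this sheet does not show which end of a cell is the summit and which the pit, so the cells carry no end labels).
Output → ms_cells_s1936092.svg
<path d="M154 92l-16 12-15 5 19 16 9 16 9 21 15 23 0 5-10 17-3 3-9 0-26-10-8-20-15-5-22 10-6 9-4 12-23 18-7 11-8-3-18-1 0 69 9 2 20 16 14 8 12 3 13 7 21 2 5 6 8 21 16 22 37 0 5-2-7-32-11-7-9-12 4-13 10-12 4-9 5 2 35 0 21-7 10 0 21 8 17 0 6-3-7-13 0-6 6-9 20-14 15 1-12-8-21-33-5-17-1-28 7-22-3-7-15-13-2-7-16 0-20-5-10 0-7 3-7 8-11-10-26-13z"/><path d="M463 16l-144 0 6 29 22 18 19 7-1 15-12 26-10 15-1 15-6 5-11-2-12-4-25-16-7-2-17 2 2 7 15 13 3 7-7 22 3 35 7 17 17 26 19 13 18-1 9-4 4-5 2 1 14 11 22 32 8 8 7 4 11-1 12-9 19 1 15-3 0-91-12 11-8 18-10 6-8 0-28-8-5-7 1-25 10-15 5-12 5 3 24 1 10-2 16-9z"/><path d="M74 16l-58 1 1 214 17 1 8 3 6-10 24-19 6-17 20-13 8-1 9 2 6 6 6 17 26 10 9 0 13-20 0-5-15-23-9-21-9-16-15-15-12-2-13-13-17-2-12-6-3-9-3-17 7-35z"/><path d="M318 16l-96 0-2 8-12 18-16 0-64 13 7 18 5 5 7 2 8 12 30-12 15-12 13-18 20 19 7 21 6 8 14 7 5 18 16-1 40 21 15 3 7-7 0-13 10-15 12-26 1-15-19-7-22-18z"/><path d="M22 301l-6 0 0 162 65 1 3-9 14-7 12-11 14-5 9-7 4-9-3-31-16-20-8-21-5-6-21-2-13-7-12-3z"/><path d="M316 336l-36 4-22-2-13 0-1 2-12 30 3 25-4 19-2 50 113-1 0-9 9-23 0-50-17-31-11-11z"/><path d="M344 315l-18 24 0 3 13 15 12 24 0 50-9 23 0 9 121 1 1-68-15-3-17-19-5-2-10 0-17 4-10 0-9-4-10-10-12-22-5-14z"/><path d="M389 294l-13 11-6-3-8 0-12 6-6 6 10 12 5 14 12 22 10 10 9 4 37-4 5 2 17 19 14 2 1-96-15 2-19-1-12 9-11 1-7-4z"/><path d="M238 295l-10 0-21 7-35 0-5-2-4 9-10 12-4 13 9 12 11 7 6 32 56-12 4-15 10-20 31 2 11-6 1-13-7-20-5 2-17 0z"/><path d="M231 373l-55 12 0 4 10 21 3 11-9 8-34 13-12 10-18 11 112 1 3-50 4-19 0-10z"/><path d="M354 254l-7 7-11 3-13 0-12-6-10 0-20 14-6 9 0 6 8 14 8-3 25 8 14-2 13 10 19-12 8 0 6 3 12-12-18-27z"/><path d="M213 50l-13 18-15 12-9 5-19 6-2 1 3 6 9 9 26 13 11 10 7-8 7-3 10 0 20 5 15 0 1-1-4-18-14-7-6-8-7-21z"/><path d="M463 169l-15 8-10 2-24-1-5-3-5 12-10 15 0 28 4 4 28 8 14-2 4-4 8-18 12-12z"/><path d="M175 386l-41 1 3 29-4 9-9 7-14 5-12 11-14 7-3 8 35 1 18-12 12-10 36-14 7-7 0-4z"/><path d="M118 16l-44 1-7 46 4 19 5 8 15 4 11 1 0-10 6-16 0-9-4-11 15-28z"/>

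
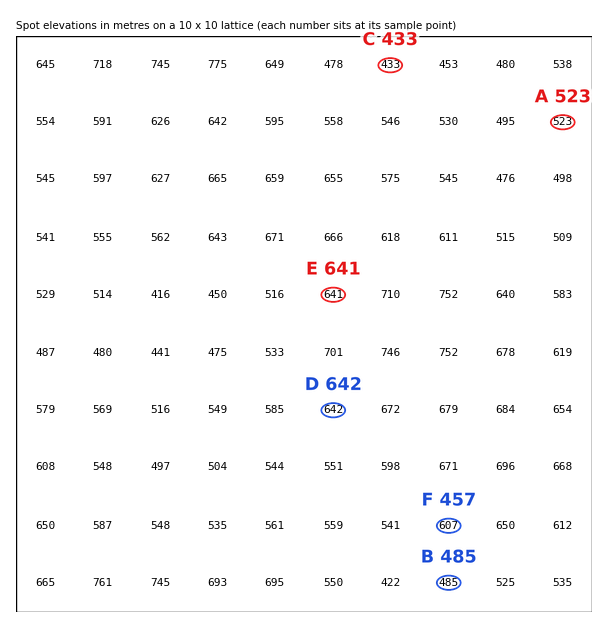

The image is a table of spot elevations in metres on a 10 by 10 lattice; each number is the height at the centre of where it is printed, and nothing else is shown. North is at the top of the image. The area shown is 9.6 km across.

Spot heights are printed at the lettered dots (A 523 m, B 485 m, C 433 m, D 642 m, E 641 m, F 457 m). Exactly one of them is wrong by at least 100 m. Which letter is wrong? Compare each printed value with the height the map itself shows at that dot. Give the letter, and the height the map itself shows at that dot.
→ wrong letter F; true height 607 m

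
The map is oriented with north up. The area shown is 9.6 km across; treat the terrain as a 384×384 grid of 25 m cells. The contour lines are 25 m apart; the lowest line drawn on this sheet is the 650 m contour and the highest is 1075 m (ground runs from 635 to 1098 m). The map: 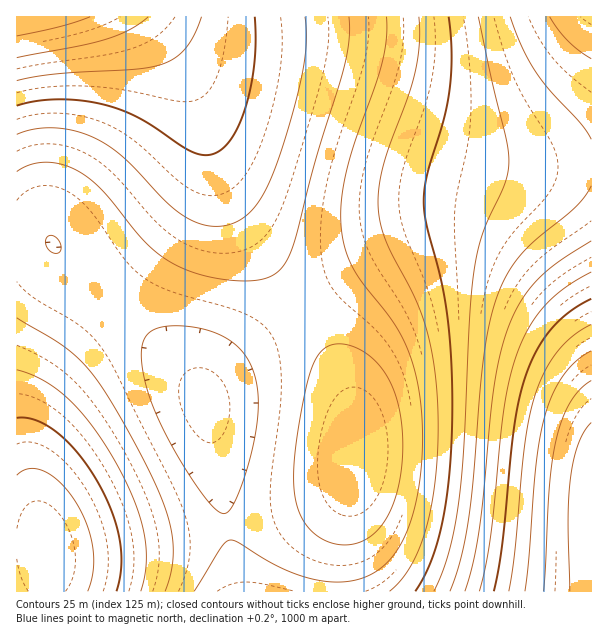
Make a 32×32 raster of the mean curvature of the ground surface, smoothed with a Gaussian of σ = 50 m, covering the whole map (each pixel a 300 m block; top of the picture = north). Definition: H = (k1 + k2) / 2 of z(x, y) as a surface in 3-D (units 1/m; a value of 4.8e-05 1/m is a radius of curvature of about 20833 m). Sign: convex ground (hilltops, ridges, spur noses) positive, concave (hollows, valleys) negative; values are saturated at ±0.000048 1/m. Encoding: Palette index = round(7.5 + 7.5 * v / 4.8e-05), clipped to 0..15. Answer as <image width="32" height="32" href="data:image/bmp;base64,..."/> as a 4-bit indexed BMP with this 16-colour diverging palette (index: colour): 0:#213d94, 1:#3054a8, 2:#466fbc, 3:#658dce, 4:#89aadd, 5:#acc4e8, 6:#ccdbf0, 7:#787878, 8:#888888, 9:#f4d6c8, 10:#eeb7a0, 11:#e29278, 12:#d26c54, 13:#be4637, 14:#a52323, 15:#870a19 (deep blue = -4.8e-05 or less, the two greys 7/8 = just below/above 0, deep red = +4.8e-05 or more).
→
<image width="32" height="32" href="data:image/bmp;base64,Qk12AgAAAAAAAHYAAAAoAAAAIAAAACAAAAABAAQAAAAAAAACAAATCwAAEwsAABAAAAAAAAAAlD0hAKhUMAC8b0YAzo1lAN2qiQDoxKwA8NvMAHh4eACIiIgAyNb0AKC37gB4kuIAVGzSADdGvgAjI6UAGQqHAP/+3LqYZ4mqvN7/7LmGUyD//ty5h2Z4mrze/+y5dkMQ//3LqXZWeJq83v/suXZCEP/typh2VWeavN7/7Ll1QgD/7LqXZUVnirzf/+25dTIA/typh2Q0V4m83//9uXUxAP3LqXZUNFaJvN///bl1MQDtyph2QyNGeaze//25dTEA3LqXZUMjRnms3v/tuXUxAMuph2UzI0V4q97/7Kl1MQC6mHZUMiJFeKvO/+yodTEAqph2VDMjRXibze7cqHUyAJmHdlVENFZ4mrzdy6h1QxCId2ZVVEVWeJq7zMqYdlQhd2ZmZVVWZ3iZq7u6mHZUQ2ZmZmZmZ3eImZqqqYh3ZVRVVVZmd3iIiIiZmZiId3ZmREVWZ3iIiIiIiIiIiIiHdzNEVneJmZmYiHd3d3eIiIgjNFZ4maqpmId2ZmZ3iJmaEjRWeJq7qpiHZlVWd4maqxI0Vniau7qYd2VVVmeJqrsSNFZ4q7u6mIdlVVZniZq7EjRWeJq7upiHZlVWd4maqyM0Vniau6qZh3ZlZneImaozRWd4mruqmYh3Zmd3iImZNEVneJqqqpmIh3d3d4iIiEVWZ3iZqqmZmIiHd3d3eIhVZnd4iZmZmZmYiIiHd3d3Zmd3eIiZmZmZmZmIiHd2Znd3d3iIiImZmZmZmYh3ZlWIiIh3d4iImZqqqpmIdmVU"/>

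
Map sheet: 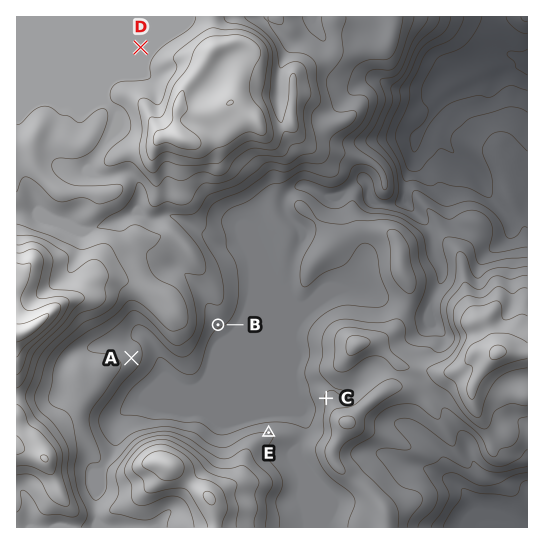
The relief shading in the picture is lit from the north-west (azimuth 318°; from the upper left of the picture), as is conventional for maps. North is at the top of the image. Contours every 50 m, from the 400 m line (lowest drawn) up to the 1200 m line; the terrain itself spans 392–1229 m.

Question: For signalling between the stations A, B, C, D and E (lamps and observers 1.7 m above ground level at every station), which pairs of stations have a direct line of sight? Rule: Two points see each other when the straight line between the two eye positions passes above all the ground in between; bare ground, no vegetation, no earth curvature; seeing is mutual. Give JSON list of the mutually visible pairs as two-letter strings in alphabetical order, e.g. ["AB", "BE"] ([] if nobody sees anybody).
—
["AC", "AE", "BC", "BE", "CE"]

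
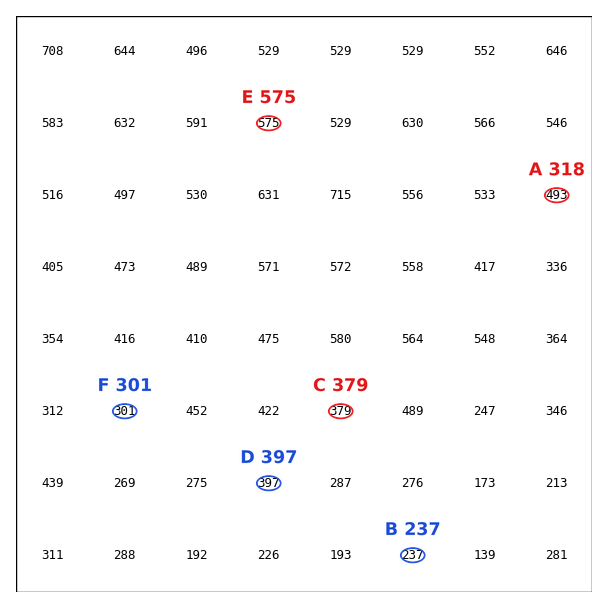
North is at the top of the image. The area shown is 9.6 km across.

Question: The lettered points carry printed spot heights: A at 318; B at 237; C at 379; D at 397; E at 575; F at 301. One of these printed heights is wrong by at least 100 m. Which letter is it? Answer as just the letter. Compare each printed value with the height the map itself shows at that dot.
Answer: A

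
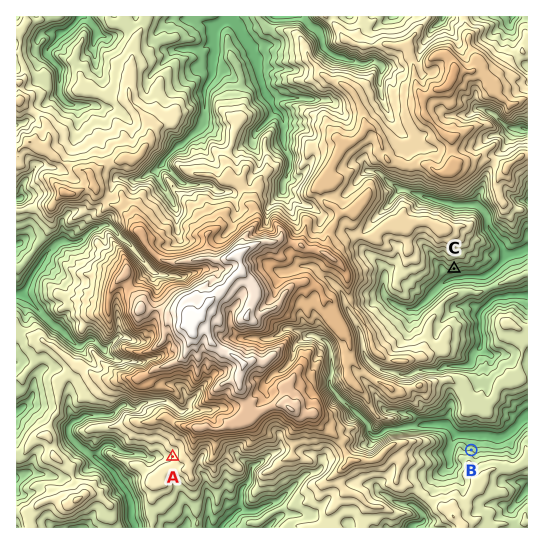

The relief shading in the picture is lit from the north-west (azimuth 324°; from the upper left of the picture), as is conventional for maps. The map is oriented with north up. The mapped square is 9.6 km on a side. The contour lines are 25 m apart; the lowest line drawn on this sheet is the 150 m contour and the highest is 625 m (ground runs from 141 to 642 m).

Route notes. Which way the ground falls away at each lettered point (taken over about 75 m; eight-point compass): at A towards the W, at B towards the N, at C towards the S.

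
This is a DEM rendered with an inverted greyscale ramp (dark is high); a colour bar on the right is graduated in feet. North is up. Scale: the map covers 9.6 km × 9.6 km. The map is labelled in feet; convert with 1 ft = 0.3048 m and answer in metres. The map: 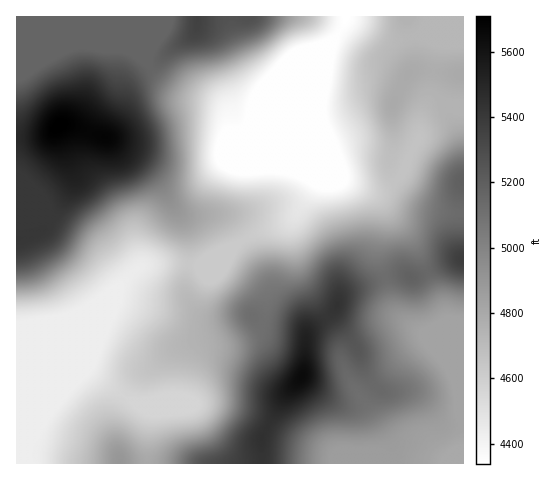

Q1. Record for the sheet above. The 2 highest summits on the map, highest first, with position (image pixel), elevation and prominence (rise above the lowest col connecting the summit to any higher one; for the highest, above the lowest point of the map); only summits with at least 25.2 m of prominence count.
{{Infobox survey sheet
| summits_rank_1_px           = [57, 126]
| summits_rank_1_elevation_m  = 1740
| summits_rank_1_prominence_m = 418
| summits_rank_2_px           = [302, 376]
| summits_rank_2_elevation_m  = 1722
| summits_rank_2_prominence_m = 309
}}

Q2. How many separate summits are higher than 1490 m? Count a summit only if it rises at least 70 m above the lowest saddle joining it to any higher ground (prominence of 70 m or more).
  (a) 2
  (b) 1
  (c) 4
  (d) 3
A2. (a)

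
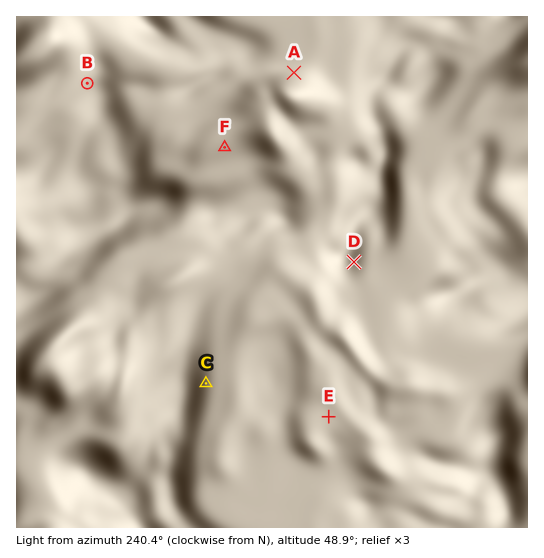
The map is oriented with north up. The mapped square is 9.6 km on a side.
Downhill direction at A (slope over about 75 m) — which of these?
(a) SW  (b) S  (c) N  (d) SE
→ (b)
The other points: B NW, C E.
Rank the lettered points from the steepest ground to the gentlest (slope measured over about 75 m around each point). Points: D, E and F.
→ D F E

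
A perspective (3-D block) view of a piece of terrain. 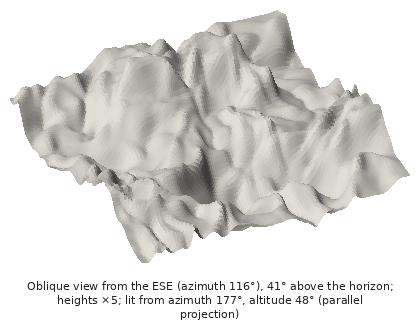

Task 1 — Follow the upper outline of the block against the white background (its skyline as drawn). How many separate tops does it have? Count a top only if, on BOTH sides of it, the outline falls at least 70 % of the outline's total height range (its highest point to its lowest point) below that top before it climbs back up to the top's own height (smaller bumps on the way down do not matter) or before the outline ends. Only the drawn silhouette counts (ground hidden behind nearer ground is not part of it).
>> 0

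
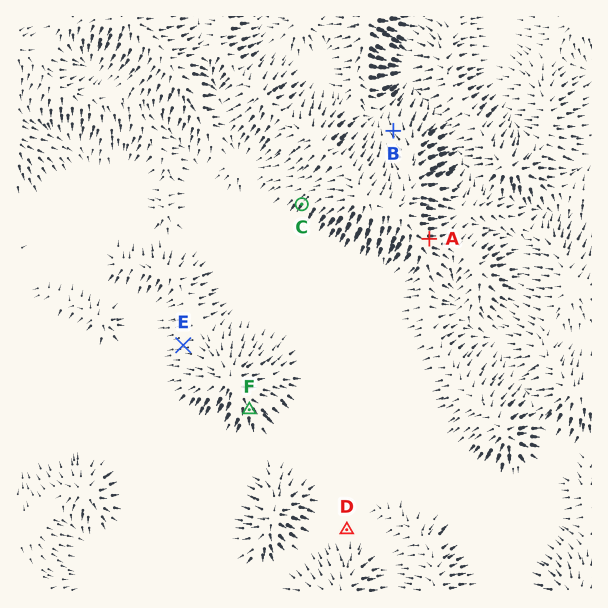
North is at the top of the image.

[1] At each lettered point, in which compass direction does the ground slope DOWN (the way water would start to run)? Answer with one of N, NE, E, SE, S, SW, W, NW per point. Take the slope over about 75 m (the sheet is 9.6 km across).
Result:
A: E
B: NW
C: SW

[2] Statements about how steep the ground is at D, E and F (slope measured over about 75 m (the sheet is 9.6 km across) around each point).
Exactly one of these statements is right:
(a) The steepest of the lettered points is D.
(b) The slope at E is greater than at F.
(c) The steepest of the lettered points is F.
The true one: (c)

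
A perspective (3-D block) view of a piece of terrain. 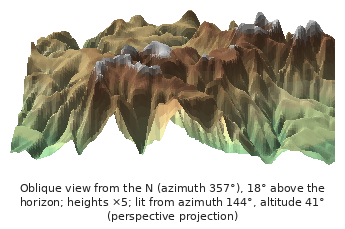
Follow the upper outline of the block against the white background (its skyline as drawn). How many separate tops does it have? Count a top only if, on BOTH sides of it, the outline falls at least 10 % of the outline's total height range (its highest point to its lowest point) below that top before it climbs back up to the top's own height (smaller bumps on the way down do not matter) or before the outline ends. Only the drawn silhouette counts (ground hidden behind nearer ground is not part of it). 4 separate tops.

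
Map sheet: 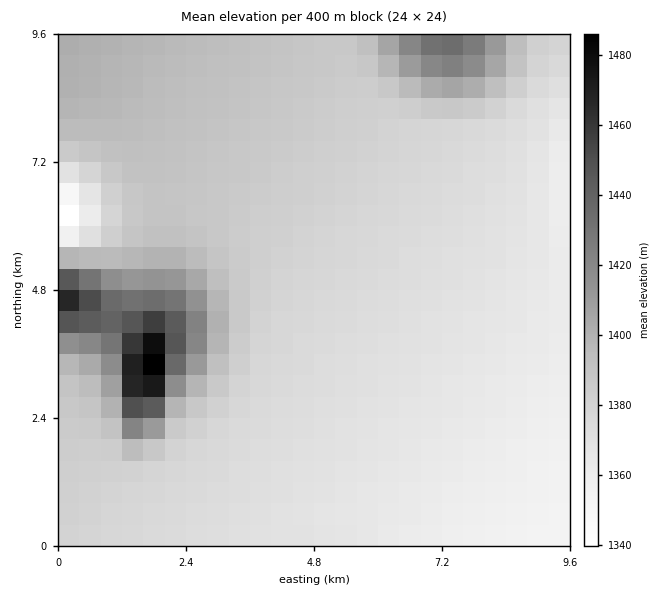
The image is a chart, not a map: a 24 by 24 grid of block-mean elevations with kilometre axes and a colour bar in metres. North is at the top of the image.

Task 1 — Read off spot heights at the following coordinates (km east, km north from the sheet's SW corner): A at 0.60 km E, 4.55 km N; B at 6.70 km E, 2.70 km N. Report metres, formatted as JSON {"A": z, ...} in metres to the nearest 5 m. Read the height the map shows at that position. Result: {"A": 1455, "B": 1365}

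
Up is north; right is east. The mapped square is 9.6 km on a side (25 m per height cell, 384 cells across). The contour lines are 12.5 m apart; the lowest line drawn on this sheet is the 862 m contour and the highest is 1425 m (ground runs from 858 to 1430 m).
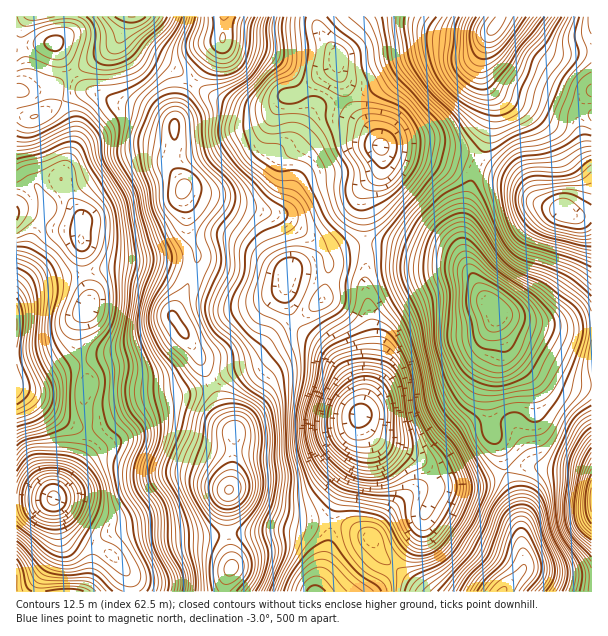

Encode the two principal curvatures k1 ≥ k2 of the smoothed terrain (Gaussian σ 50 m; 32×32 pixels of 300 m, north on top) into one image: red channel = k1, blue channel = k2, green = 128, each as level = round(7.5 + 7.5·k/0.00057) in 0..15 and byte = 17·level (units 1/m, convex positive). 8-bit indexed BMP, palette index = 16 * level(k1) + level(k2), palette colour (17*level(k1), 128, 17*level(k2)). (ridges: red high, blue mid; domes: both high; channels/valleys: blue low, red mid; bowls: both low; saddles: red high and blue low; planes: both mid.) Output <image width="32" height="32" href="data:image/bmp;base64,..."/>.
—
<image width="32" height="32" href="data:image/bmp;base64,Qk02CAAAAAAAADYEAAAoAAAAIAAAACAAAAABAAgAAAAAAAAEAAATCwAAEwsAAAABAAAAAAAAAIAAABGAAAAigAAAM4AAAESAAABVgAAAZoAAAHeAAACIgAAAmYAAAKqAAAC7gAAAzIAAAN2AAADugAAA/4AAAACAEQARgBEAIoARADOAEQBEgBEAVYARAGaAEQB3gBEAiIARAJmAEQCqgBEAu4ARAMyAEQDdgBEA7oARAP+AEQAAgCIAEYAiACKAIgAzgCIARIAiAFWAIgBmgCIAd4AiAIiAIgCZgCIAqoAiALuAIgDMgCIA3YAiAO6AIgD/gCIAAIAzABGAMwAigDMAM4AzAESAMwBVgDMAZoAzAHeAMwCIgDMAmYAzAKqAMwC7gDMAzIAzAN2AMwDugDMA/4AzAACARAARgEQAIoBEADOARABEgEQAVYBEAGaARAB3gEQAiIBEAJmARACqgEQAu4BEAMyARADdgEQA7oBEAP+ARAAAgFUAEYBVACKAVQAzgFUARIBVAFWAVQBmgFUAd4BVAIiAVQCZgFUAqoBVALuAVQDMgFUA3YBVAO6AVQD/gFUAAIBmABGAZgAigGYAM4BmAESAZgBVgGYAZoBmAHeAZgCIgGYAmYBmAKqAZgC7gGYAzIBmAN2AZgDugGYA/4BmAACAdwARgHcAIoB3ADOAdwBEgHcAVYB3AGaAdwB3gHcAiIB3AJmAdwCqgHcAu4B3AMyAdwDdgHcA7oB3AP+AdwAAgIgAEYCIACKAiAAzgIgARICIAFWAiABmgIgAd4CIAIiAiACZgIgAqoCIALuAiADMgIgA3YCIAO6AiAD/gIgAAICZABGAmQAigJkAM4CZAESAmQBVgJkAZoCZAHeAmQCIgJkAmYCZAKqAmQC7gJkAzICZAN2AmQDugJkA/4CZAACAqgARgKoAIoCqADOAqgBEgKoAVYCqAGaAqgB3gKoAiICqAJmAqgCqgKoAu4CqAMyAqgDdgKoA7oCqAP+AqgAAgLsAEYC7ACKAuwAzgLsARIC7AFWAuwBmgLsAd4C7AIiAuwCZgLsAqoC7ALuAuwDMgLsA3YC7AO6AuwD/gLsAAIDMABGAzAAigMwAM4DMAESAzABVgMwAZoDMAHeAzACIgMwAmYDMAKqAzAC7gMwAzIDMAN2AzADugMwA/4DMAACA3QARgN0AIoDdADOA3QBEgN0AVYDdAGaA3QB3gN0AiIDdAJmA3QCqgN0Au4DdAMyA3QDdgN0A7oDdAP+A3QAAgO4AEYDuACKA7gAzgO4ARIDuAFWA7gBmgO4Ad4DuAIiA7gCZgO4AqoDuALuA7gDMgO4A3YDuAO6A7gD/gO4AAID/ABGA/wAigP8AM4D/AESA/wBVgP8AZoD/AHeA/wCIgP8AmYD/AKqA/wC7gP8AzID/AN2A/wDugP8A/4D/AKCQldXFY0BAUHLW9+i4dFJgloWFktTIpKW4+vf42da01qJSksNwYGKVpNf8/unFk3F0l7nn8sO0lYWk9Pz69vWngnC0w3OSxdnHttXlt9bDo6OnyfezQGKllZX4+Na0pISSscTntoKFp4Wz0NCRUoSlo9b76mMwUIWllvr5xVBQQCAQctWiY2KElLX457WjpKXU17jms1FwYobI+vr2Y2EyEABggra2ppXH+f/+2pSDxMS1psT1tnFBgcHk9fPGY2FAQIKzxcXp6cbH6fnItsazlXNTctbFgVCz8sCh4+aTgKTF1NSjlKfImJXD88SUpJOEYlNSs7FgYuf3lnX1tIRypMXWpmNAcbWWldj52rmVUjIxY2GToZSk+eqnlujHk7fI06OUo5WjpYXI+/7ax6RSQVFTYaOlucbktXSXyMWCyNq1cJSkyqa2g8TE1tX15YUwMEJQg8jJybeUY5Slx8bZ2bVgUpW5hqaD4sOjYdXX16FiQWFhltjHtbemtqeWt8Z1lKGDdISSk8f5pYV0uNi2gJOUgXCG18jKysqlhqejk2Nzk8XElKbZ9+fYtpWXtcOClqWikZXayciWyKiFqLaXc2CTgqLU2fn5tXSEhaejxZampYGCk9i4t9m4p7e42siVYlBBUpX8/NaDUnR0hbT3ycaSkoWkpcbI2evo18jZ1bWlclBipNb29aZlhHNkdMjqpoCTl6Zzpvr6+Nemh6fHx6TTs6Klldb316enhXNjptaVgKO5p6bX9/aVlLanlre2poKklHSCstXquIWUY1Gk2KaAk6mnqPj4pGJ0l6e205SUUWNzlZbH9sWThIWnttbItsOzp5e5+femUYOFloGzxIVjUmKVtufXpXWWlrjIxpWEg5OnqLjp96VzYlBgQIPYt4JiUnXa+8i4ybXW58mXhlOEk4aHt8blxXNAcDCDpbaDpYF0lMTo29jq1rZztZWmdJFhdYe3tOS0kVCTg8NgkVJyosjG6ebWtpZ1gmOmp7nIpGBkhJSl9sSDc6fZlaalYnC02bfH1+WUhHJzp4anpoRSQVSFlqTD5YSWp5aU2biEYIKiqKf46JVCY5SWuKiVlnNTU4Nyo7bXpqa3x7L5+fahxsWDp/z71qSDc3OWpZakc2VTlWOktca4yKZzxGOUpOb3xrS31dOQwICAUHKnp8XWtYSFp7nI96aHl4WCdIWD1Ma2lZW1oMHV2KRg0oN0g5SUpabJuenVg4aWhVOTlseigGKUlsSyt/vqxvTGhGNjlqW3uMbp+PekYobIxcP667mUcJLH1Pj6/Mm3poSUgHR0dYe5lZT4+rdzopOUsNb6+9bDkWNipNT1w5JSZFCUqHSEuMi1tOr6+JaVgpE="/>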